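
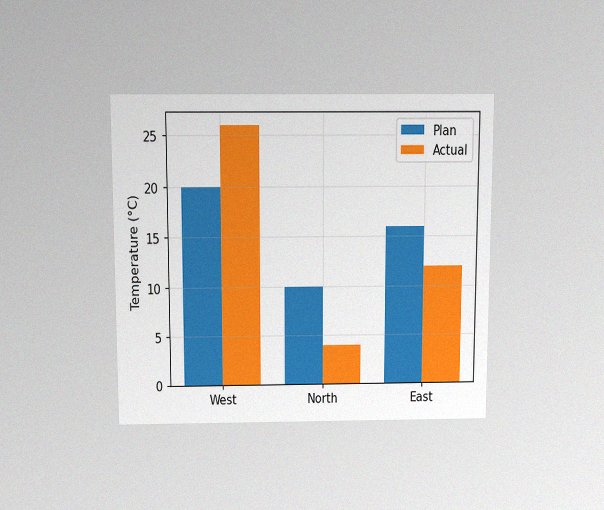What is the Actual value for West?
The chart is viewed slightly from above, with some photo noise. The Actual bar at West reaches 26°C on the y-axis.

26°C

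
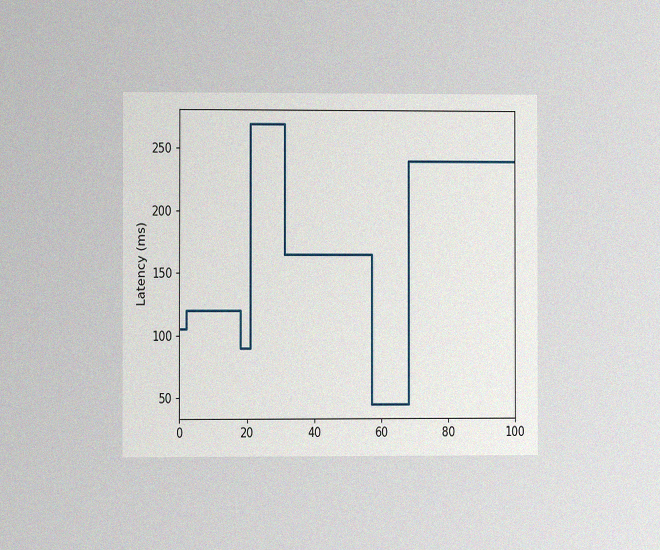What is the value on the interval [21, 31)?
The chart is viewed at a slight angle, with some photo noise. On [21, 31) the step sits at 270ms.

270ms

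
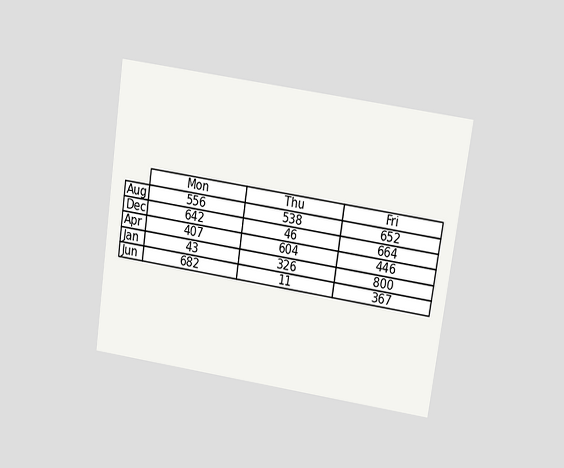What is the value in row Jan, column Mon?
43

The chart is tilted about 8° clockwise and viewed at a slight angle. The (Jan, Mon) cell reads 43.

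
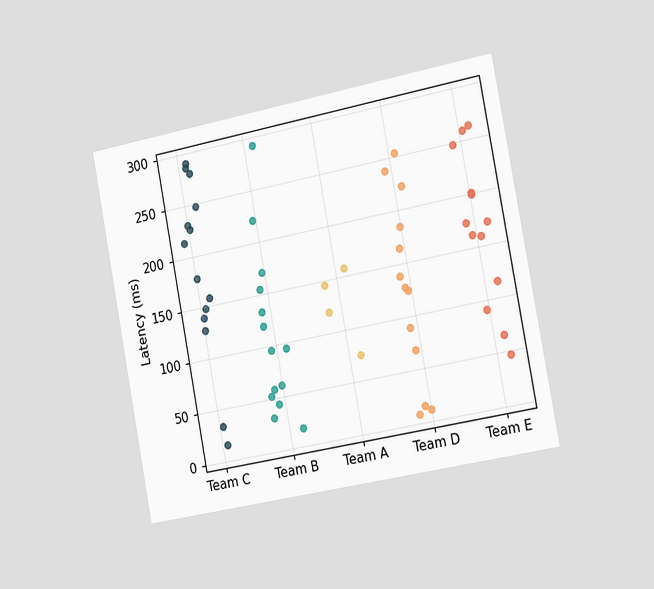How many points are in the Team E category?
13

The chart is tilted about 11° counter-clockwise and viewed slightly from the right. Counting the markers in the Team E column gives 13.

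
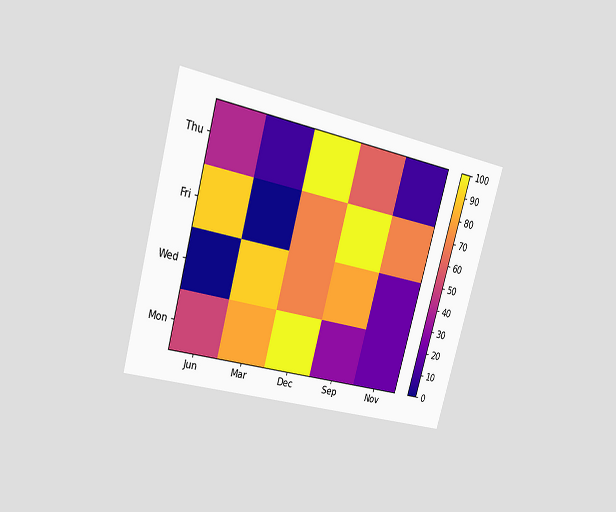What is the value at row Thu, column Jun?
The chart is tilted about 15° clockwise and viewed slightly from the left. Matching cell (Thu, Jun) against the colorbar gives 40.

40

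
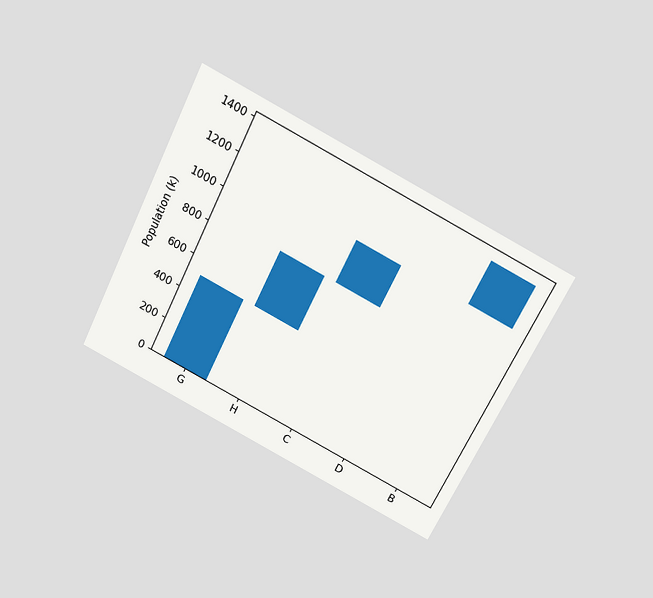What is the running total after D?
1105k

The chart is tilted about 26° clockwise and viewed slightly from above. After D the running total reaches 1105k.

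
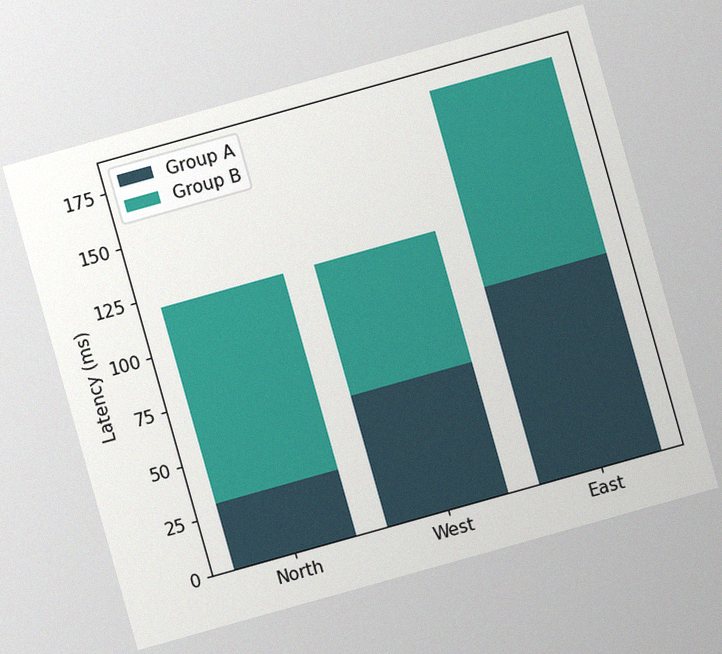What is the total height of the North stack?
120ms

The chart is tilted about 16° counter-clockwise, with some photo noise. The North stack's top reaches 120ms on the y-axis.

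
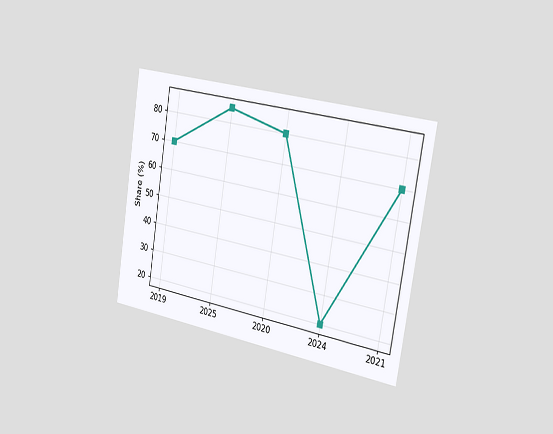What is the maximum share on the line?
The chart is tilted about 9° clockwise and viewed slightly from the right. The highest point is at 2025, and reading across to the y-axis gives 85%.

85%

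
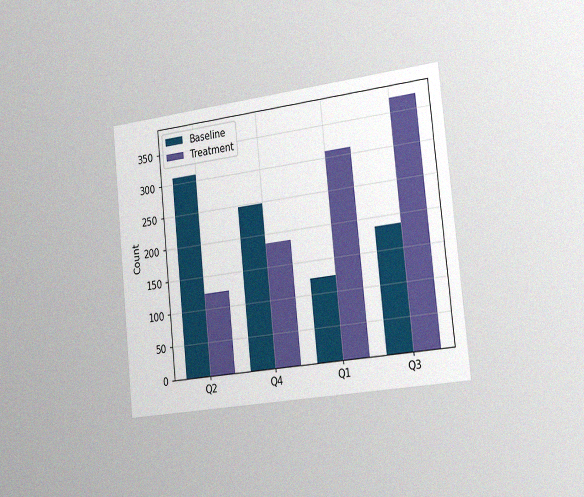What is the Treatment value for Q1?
The chart is tilted about 6° counter-clockwise and viewed slightly from the right, with some photo noise. The Treatment bar at Q1 reaches 310 on the y-axis.

310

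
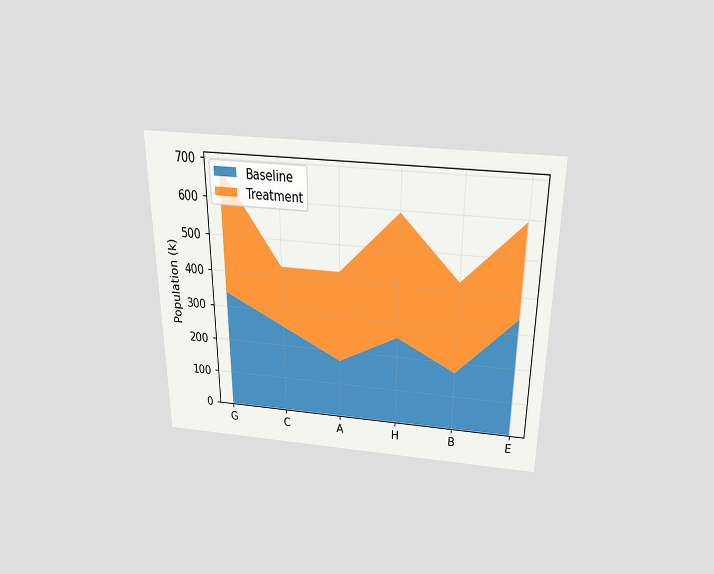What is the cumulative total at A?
The chart is viewed slightly from above. The stacked total at A reaches 425k.

425k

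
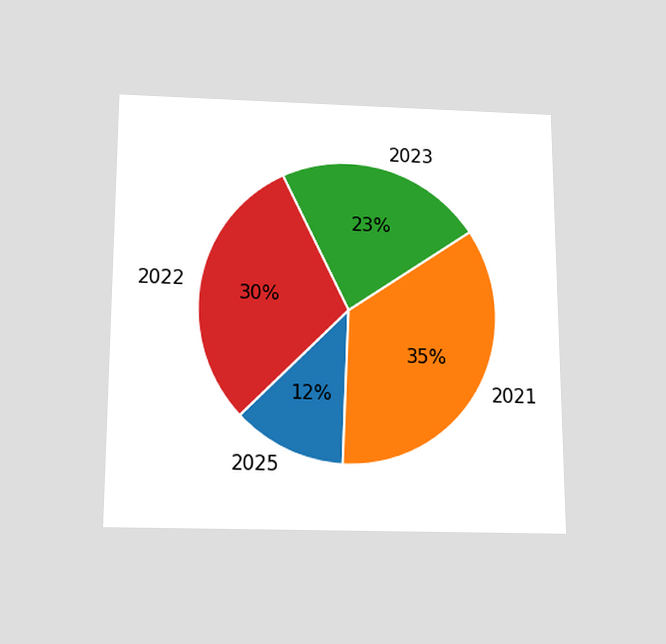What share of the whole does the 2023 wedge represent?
23%

The chart is viewed slightly from below. The 2023 slice takes up 23% of the pie.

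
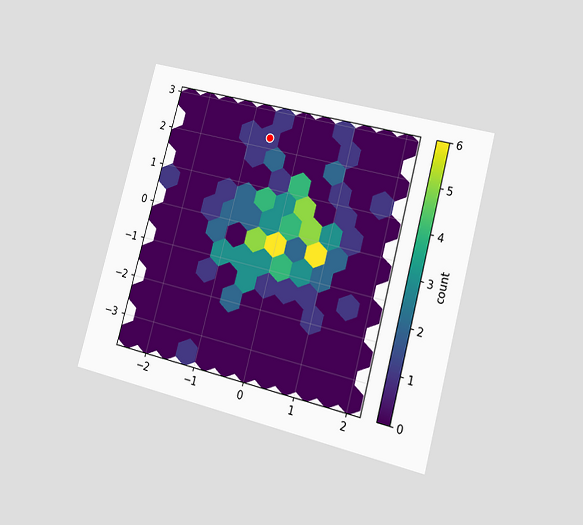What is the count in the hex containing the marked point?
The chart is tilted about 15° clockwise and viewed at a slight angle. The marked hex reads 1 on the colorbar.

1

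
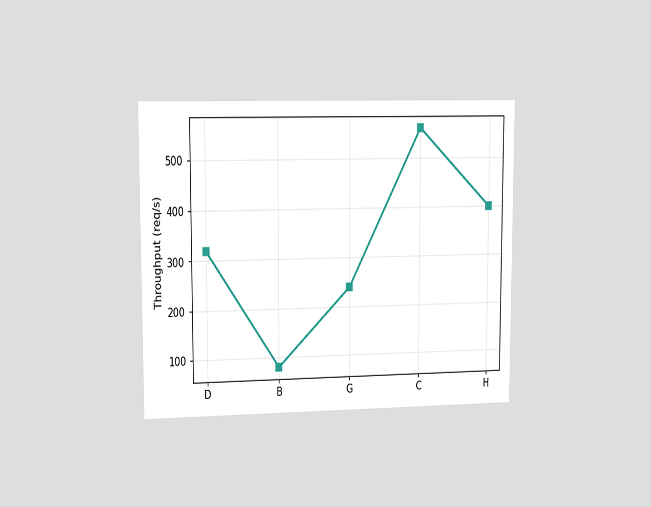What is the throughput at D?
The chart is viewed slightly from the left. At D, the line is at 320req/s.

320req/s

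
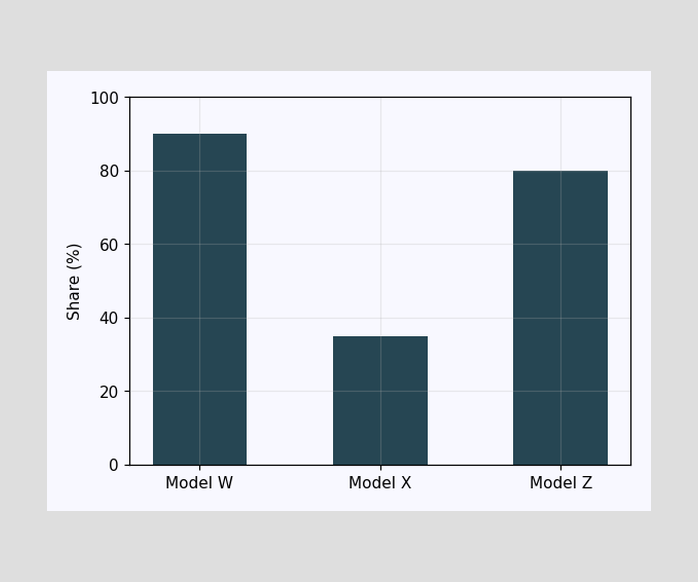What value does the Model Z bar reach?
80%

Reading along the chart's y-axis, the Model Z bar reaches 80%.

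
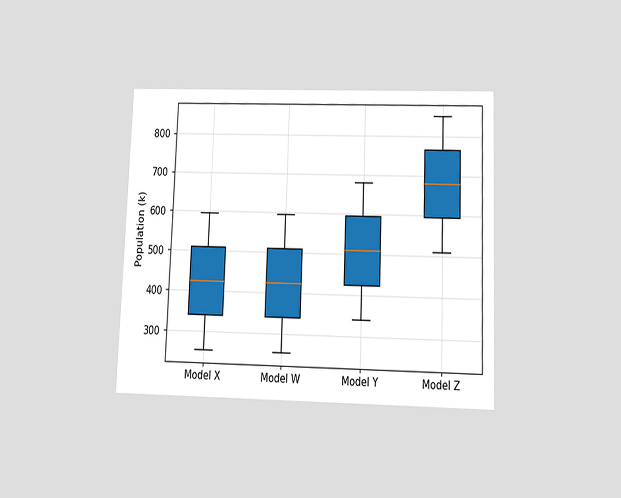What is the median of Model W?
The chart is tilted about 2° clockwise and viewed slightly from below. The median line in the Model W box sits at 425k.

425k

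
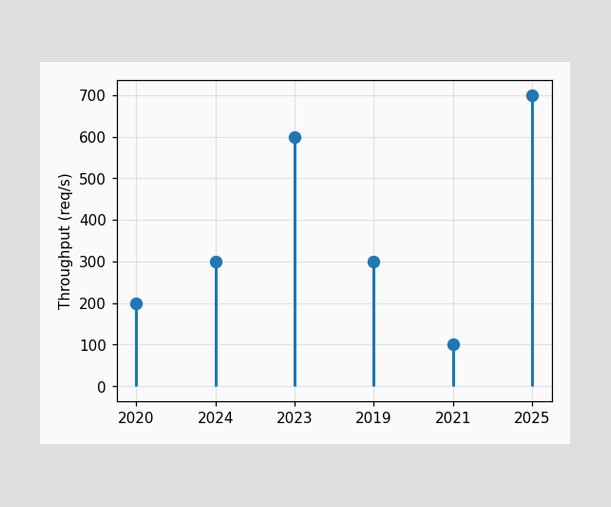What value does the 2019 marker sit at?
300req/s

The 2019 marker sits at 300req/s.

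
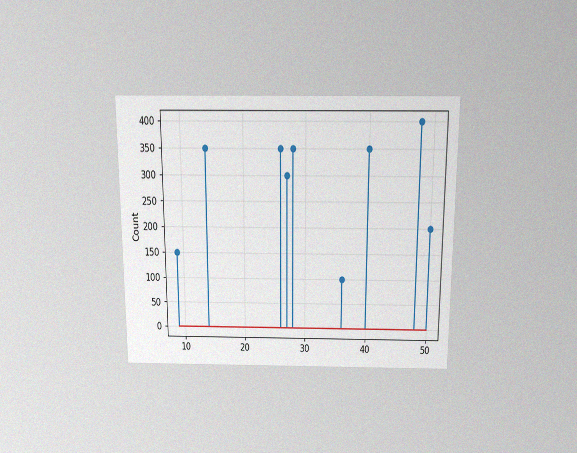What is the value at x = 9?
The chart is viewed slightly from above, with some photo noise. The stem at x=9 reaches 150.

150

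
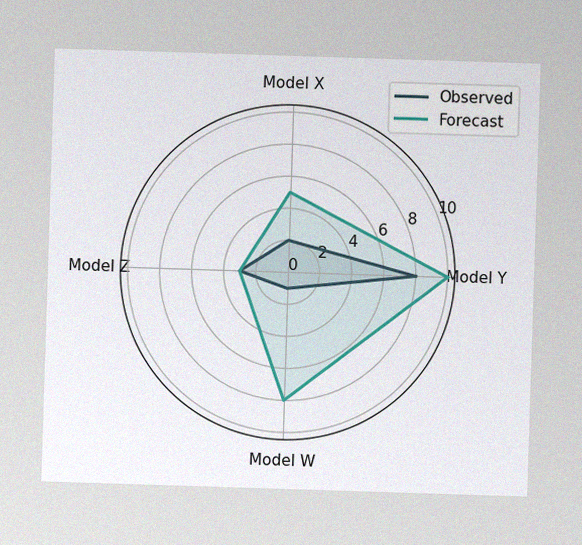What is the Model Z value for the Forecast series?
3

The image has some photo noise and uneven lighting. On the Model Z axis, Forecast reaches 3.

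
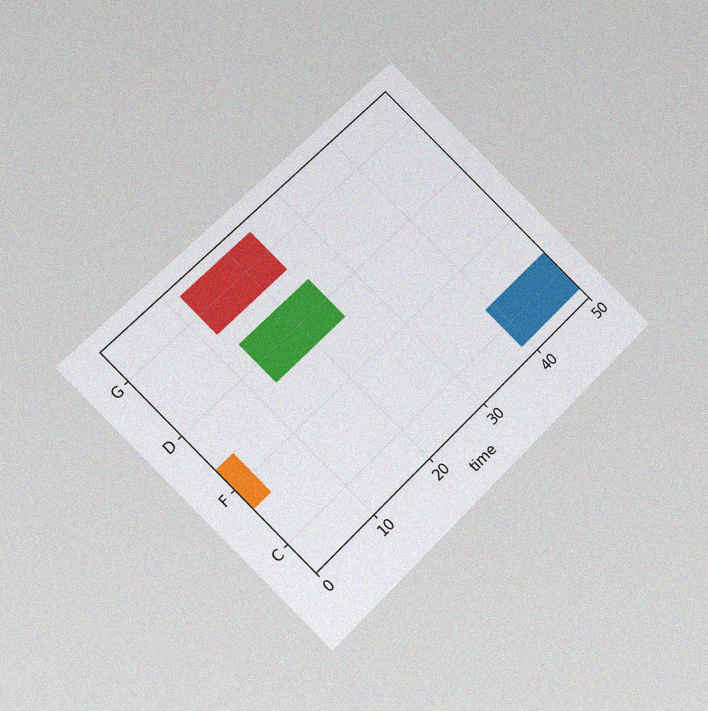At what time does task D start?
13

The chart is tilted about 45° counter-clockwise and viewed at a slight angle, with some photo noise. The D bar begins at t=13.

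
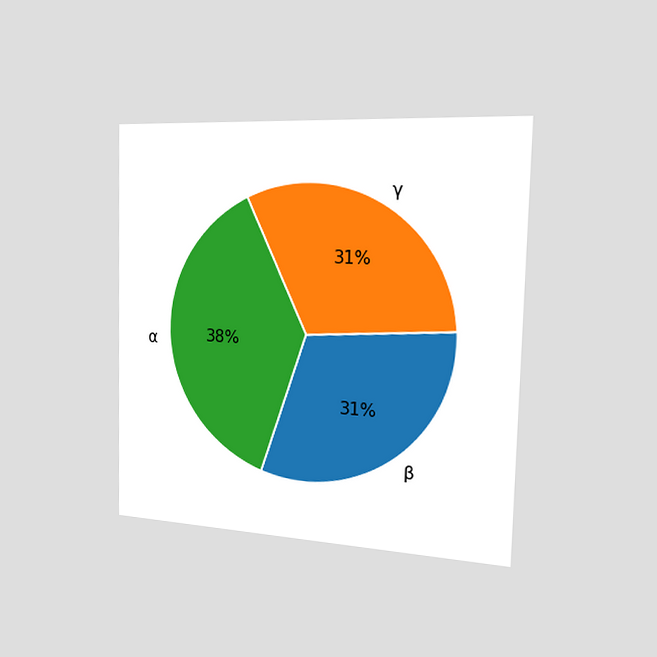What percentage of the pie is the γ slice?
31%

The chart is viewed slightly from the right. The γ slice takes up 31% of the pie.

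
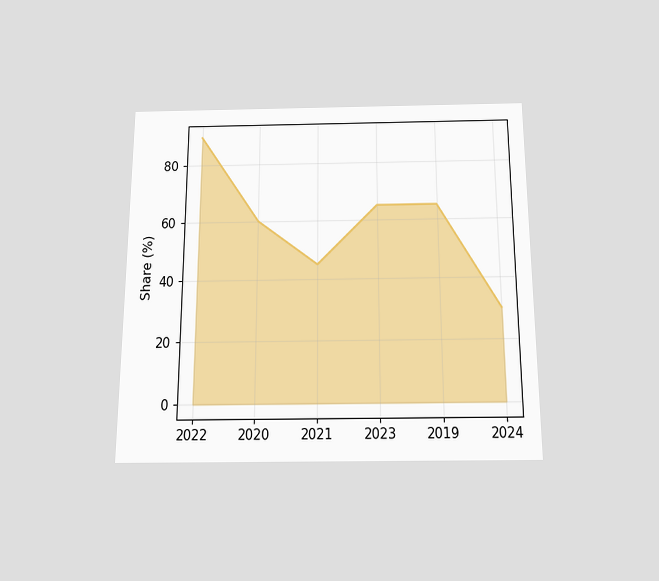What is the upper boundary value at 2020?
The chart is viewed slightly from below. At 2020 the upper boundary is at 60%.

60%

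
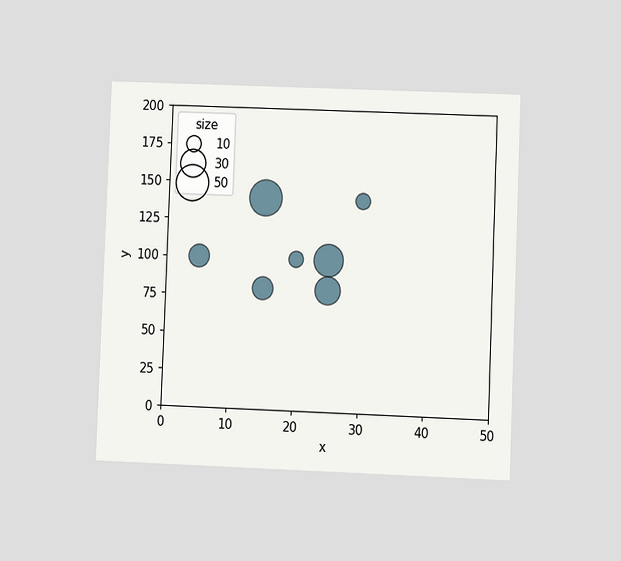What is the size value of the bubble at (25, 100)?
40

The chart is tilted about 2° clockwise and viewed at a slight angle. Matching the bubble at (25, 100) against the size legend gives 40.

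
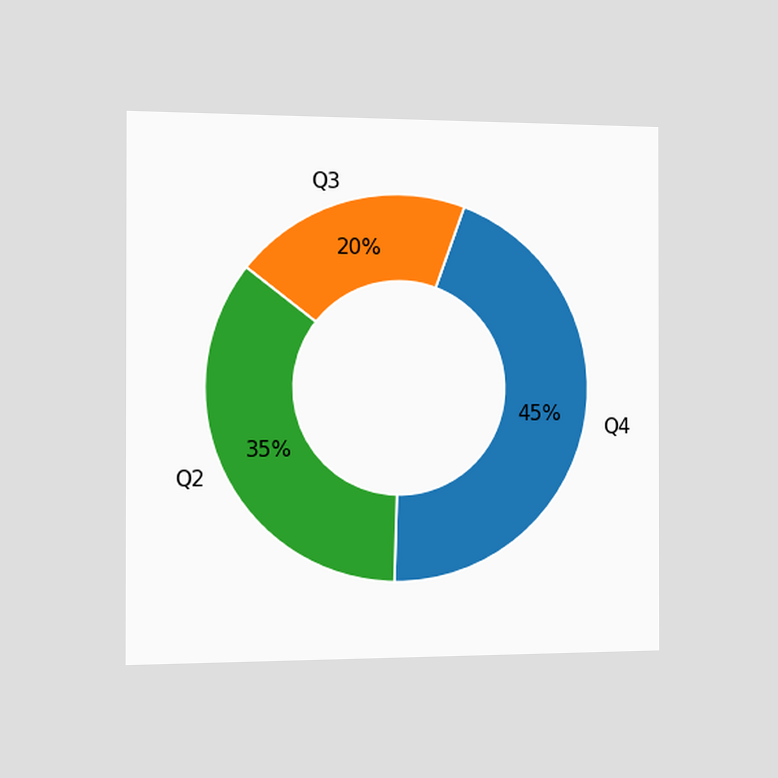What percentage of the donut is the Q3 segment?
The chart is viewed slightly from the left. The Q3 segment takes up 20% of the ring.

20%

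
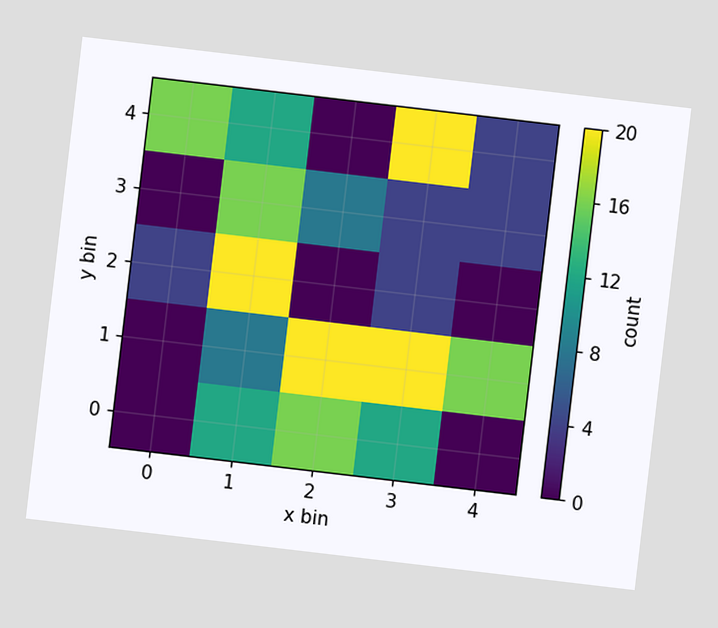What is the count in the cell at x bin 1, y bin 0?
The chart is tilted about 7° clockwise. Matching the cell (1, 0) against the colorbar gives 12.

12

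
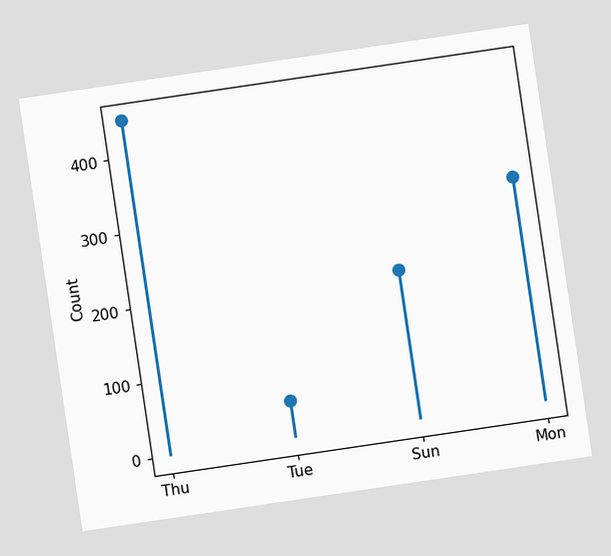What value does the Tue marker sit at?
50

The chart is tilted about 8° counter-clockwise. The Tue marker sits at 50.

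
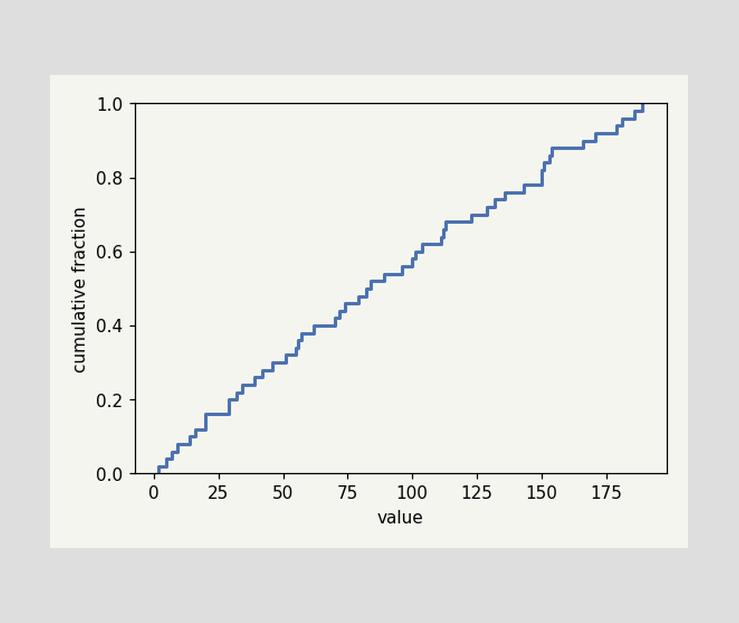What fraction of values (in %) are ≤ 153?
At x=153 the ECDF step is at 86%.

86%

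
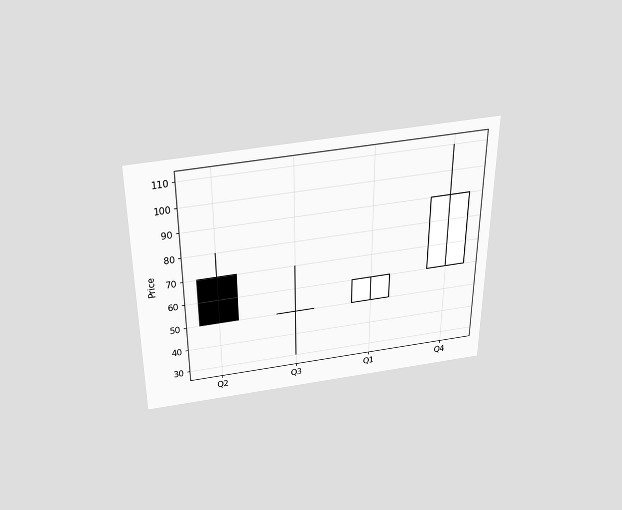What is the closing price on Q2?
50

The chart is viewed slightly from above. The Q2 candle closes at 50.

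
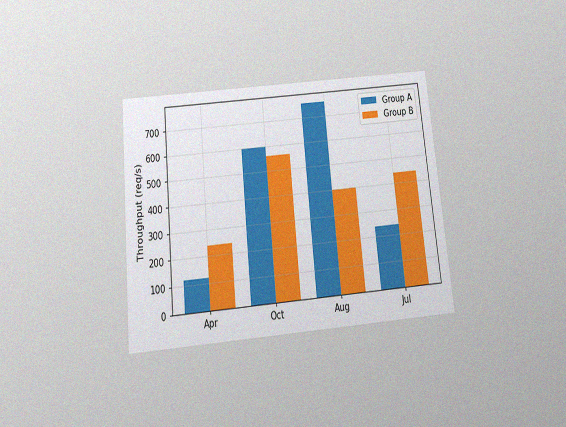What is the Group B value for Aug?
The chart is tilted about 6° counter-clockwise and viewed slightly from below, with some photo noise. The Group B bar at Aug reaches 400req/s on the y-axis.

400req/s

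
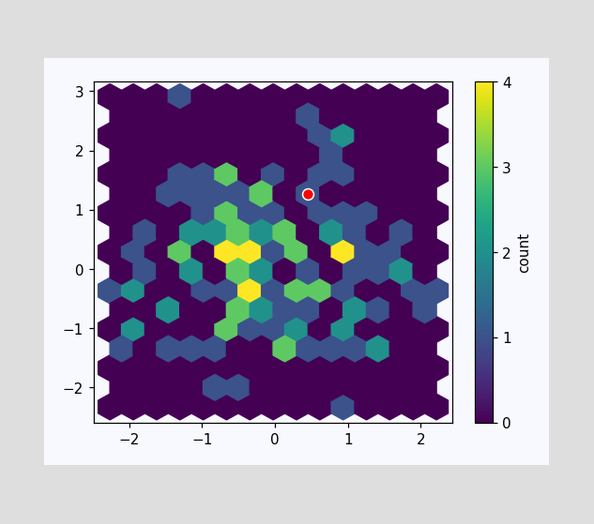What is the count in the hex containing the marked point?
The marked hex reads 1 on the colorbar.

1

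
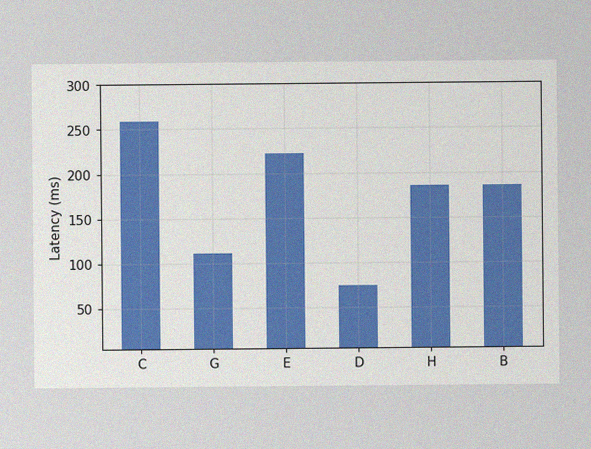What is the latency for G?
111ms

The image has some photo noise and uneven lighting. Reading along the chart's y-axis, the G bar reaches 111ms.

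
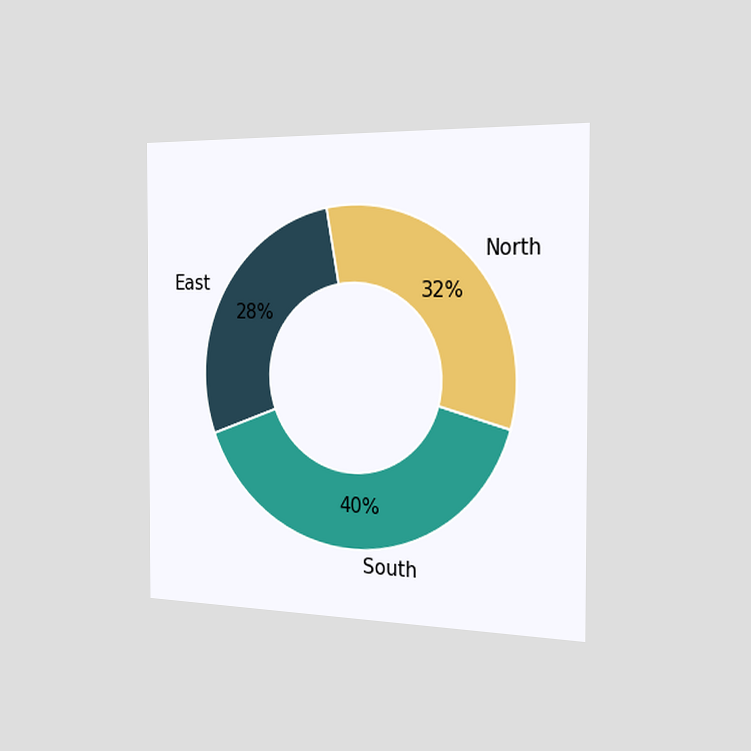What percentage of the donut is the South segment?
40%

The chart is viewed slightly from the right. The South segment takes up 40% of the ring.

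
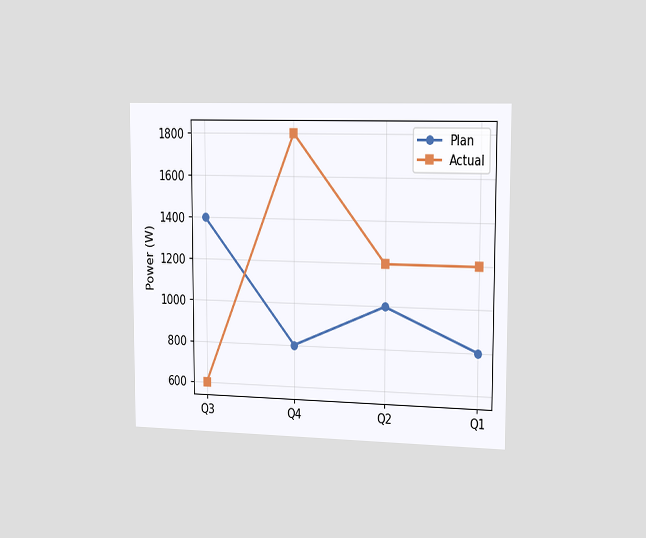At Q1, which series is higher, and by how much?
The chart is viewed slightly from the right. At Q1, Actual sits above the other line by 400W.

Actual, by 400W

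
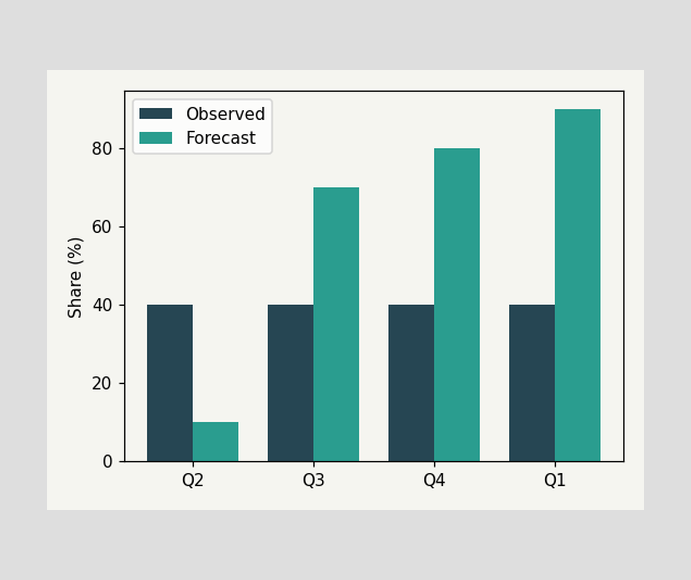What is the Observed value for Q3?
40%

The Observed bar at Q3 reaches 40% on the y-axis.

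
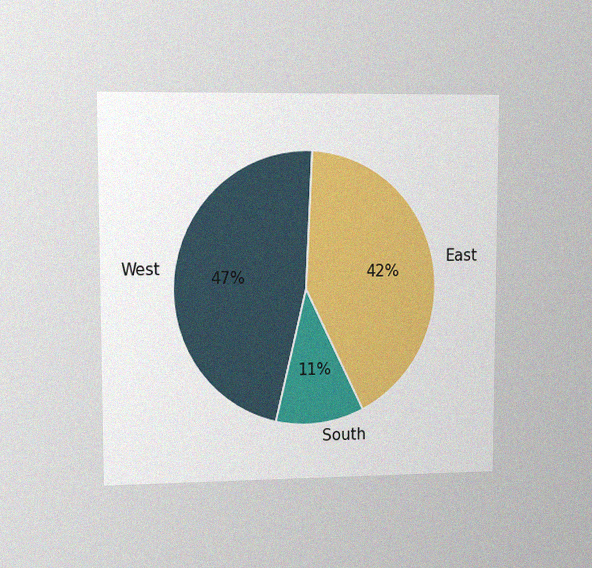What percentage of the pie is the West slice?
The chart is viewed at a slight angle, with some photo noise. The West slice takes up 47% of the pie.

47%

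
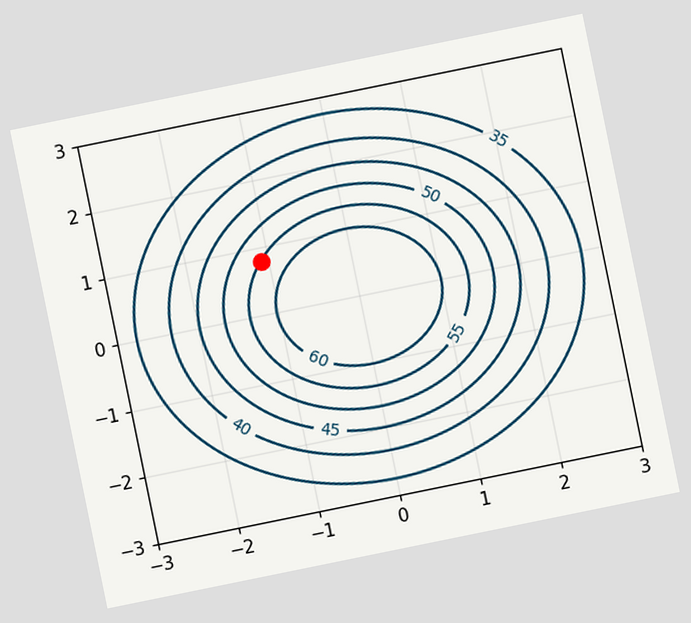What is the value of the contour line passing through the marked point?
The chart is tilted about 12° counter-clockwise. The marked point sits on the contour labelled 55.

55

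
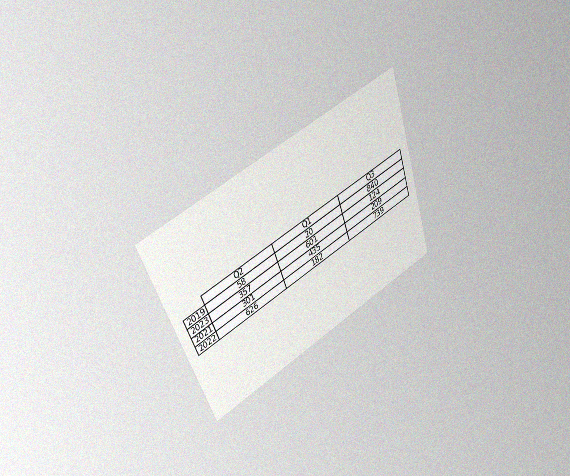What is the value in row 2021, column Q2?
301

The chart is tilted about 20° counter-clockwise and viewed at a slight angle, with some photo noise. The (2021, Q2) cell reads 301.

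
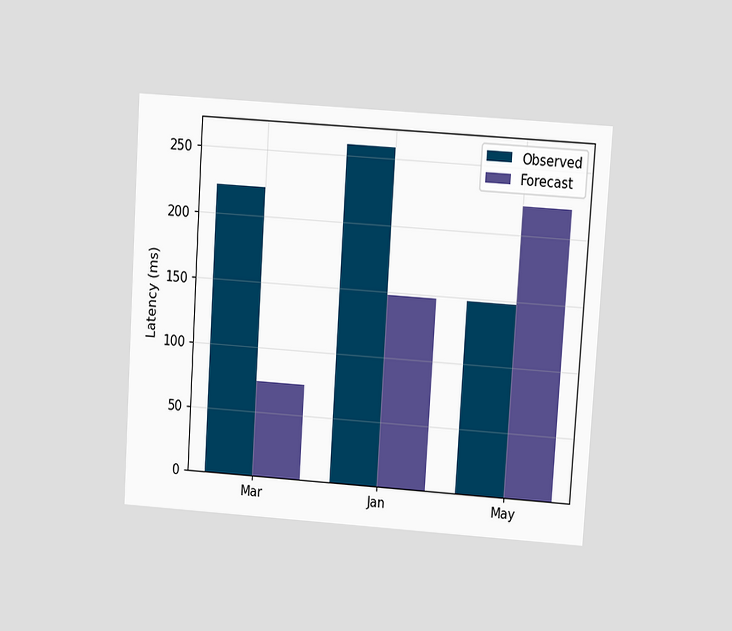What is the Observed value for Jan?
259ms

The chart is tilted about 4° clockwise and viewed at a slight angle. The Observed bar at Jan reaches 259ms on the y-axis.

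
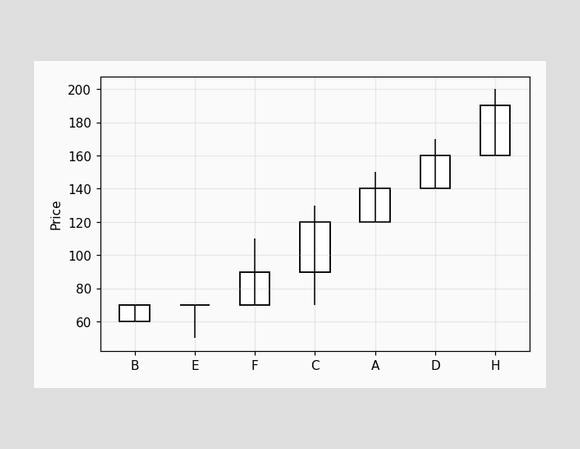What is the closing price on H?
The H candle closes at 190.

190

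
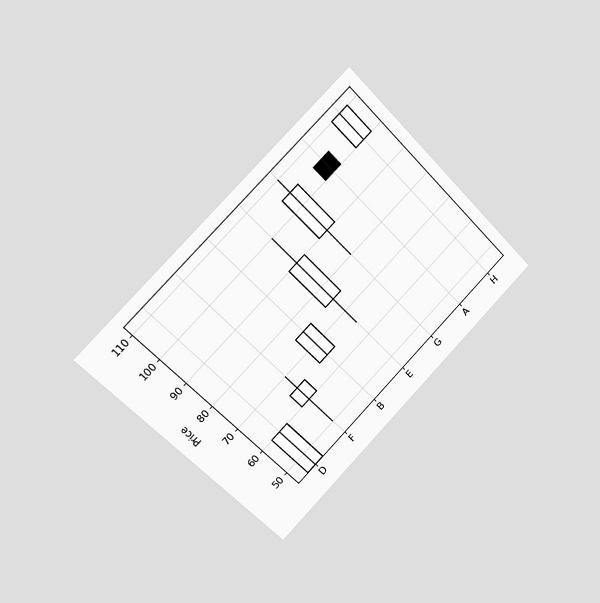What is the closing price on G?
The chart is tilted about 45° counter-clockwise and viewed slightly from the left. The G candle closes at 105.

105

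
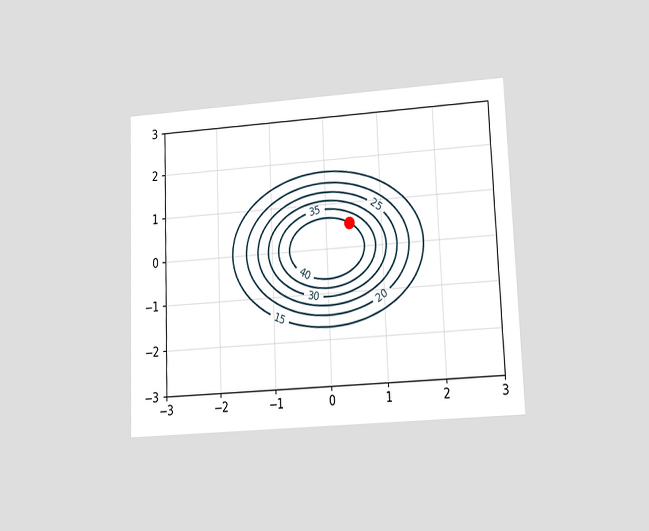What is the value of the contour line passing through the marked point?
40

The chart is tilted about 2° counter-clockwise and viewed at a slight angle. The marked point sits on the contour labelled 40.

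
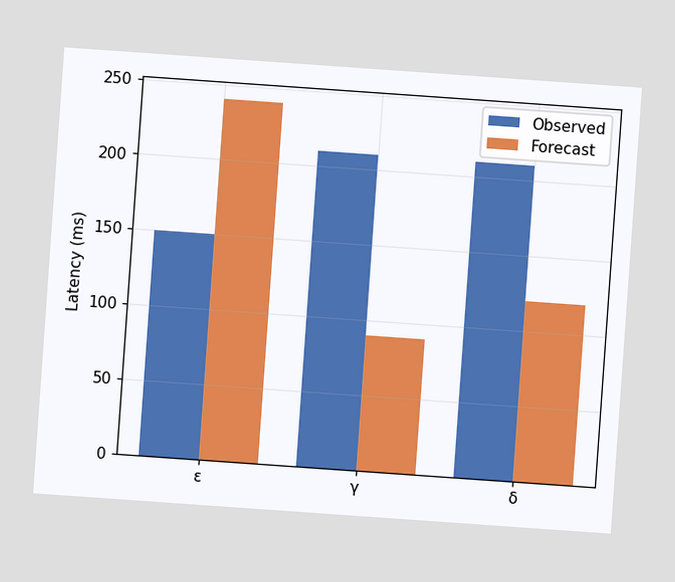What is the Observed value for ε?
150ms

The chart is tilted about 4° clockwise. The Observed bar at ε reaches 150ms on the y-axis.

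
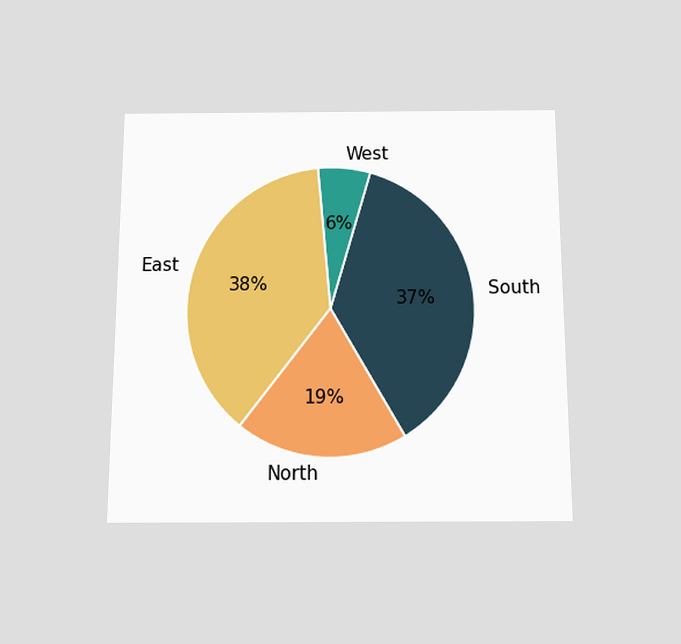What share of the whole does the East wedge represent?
The chart is viewed slightly from below. The East slice takes up 38% of the pie.

38%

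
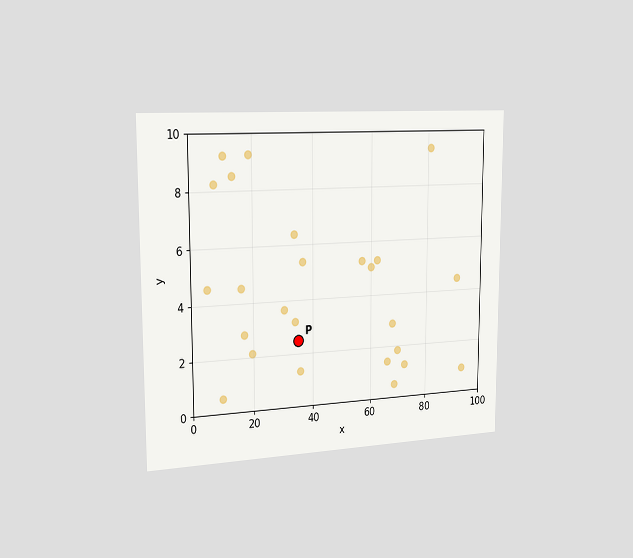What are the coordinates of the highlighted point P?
The chart is viewed slightly from the left. Following the gridlines from P to each axis, P sits at (35, 2.5).

(35, 2.5)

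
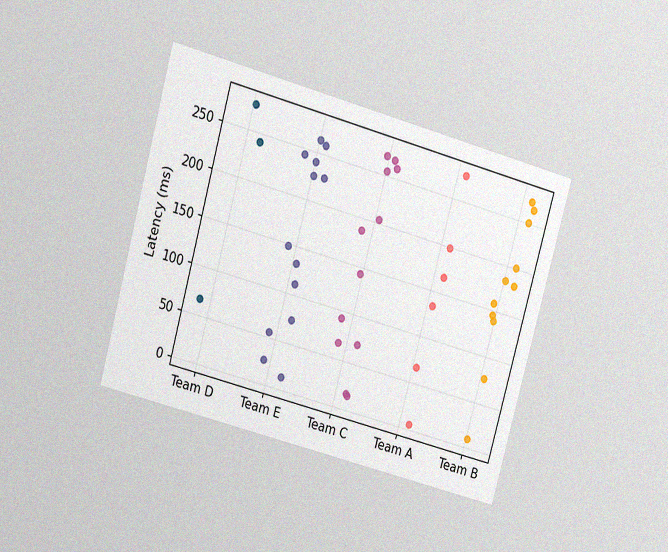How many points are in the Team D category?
3

The chart is tilted about 15° clockwise and viewed at a slight angle, with some photo noise. Counting the markers in the Team D column gives 3.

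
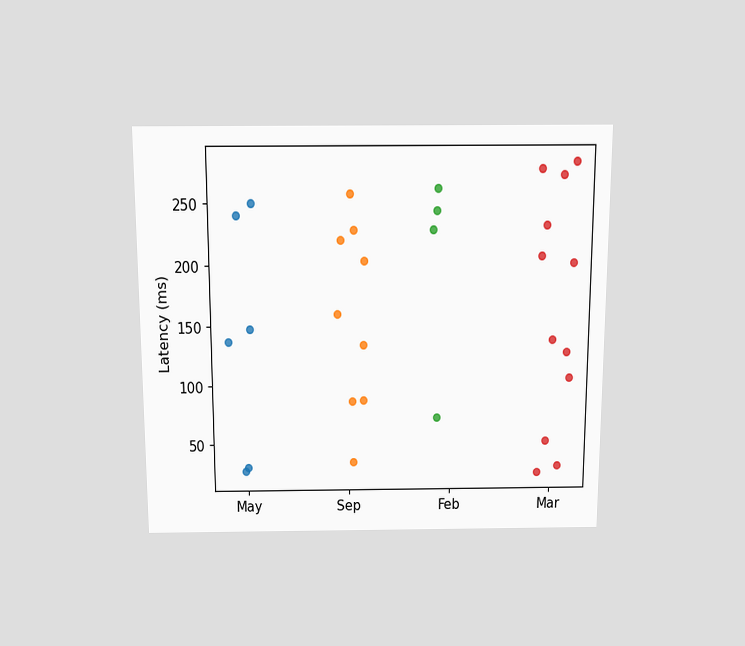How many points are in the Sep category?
The chart is viewed slightly from above. Counting the markers in the Sep column gives 9.

9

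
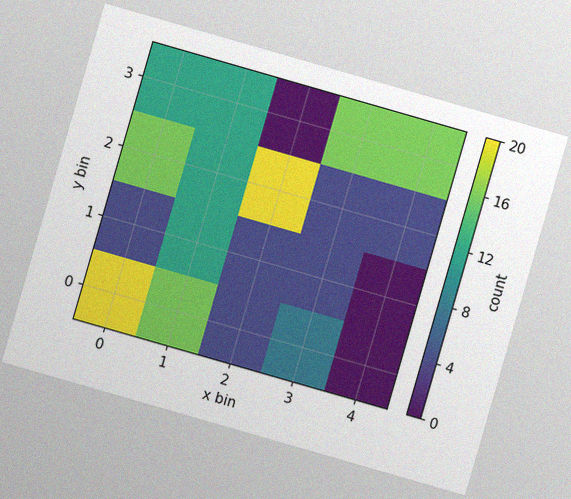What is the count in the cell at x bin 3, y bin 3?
16

The chart is tilted about 16° clockwise, with some photo noise. Matching the cell (3, 3) against the colorbar gives 16.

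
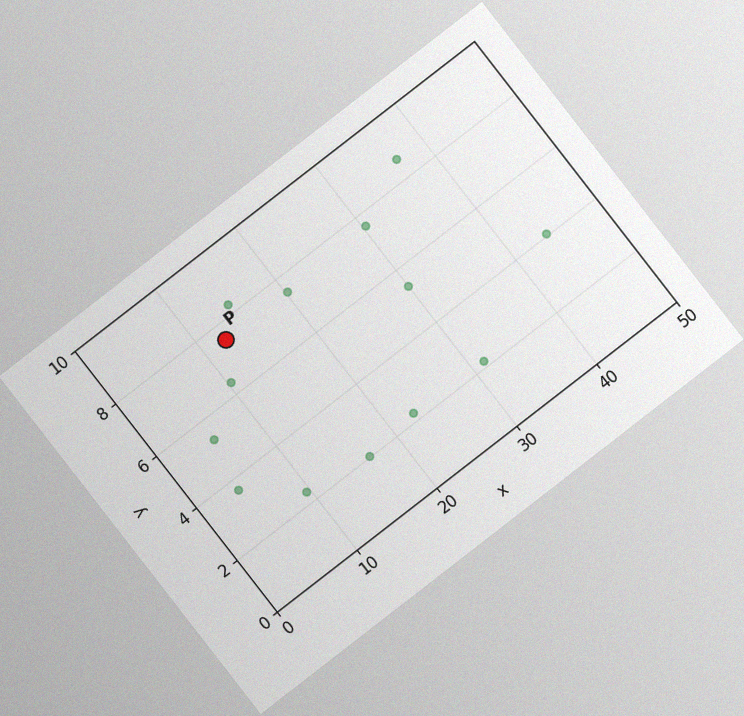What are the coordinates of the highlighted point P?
(12.5, 7.5)

The chart is tilted about 38° counter-clockwise, with some photo noise. Following the gridlines from P to each axis, P sits at (12.5, 7.5).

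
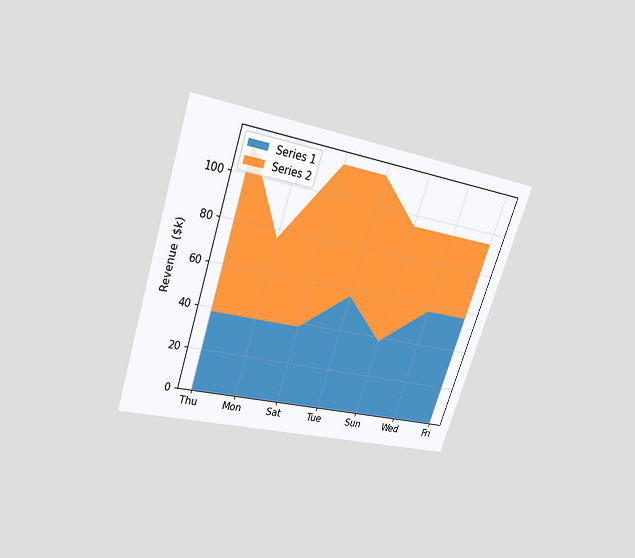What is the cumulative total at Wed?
$95k

The chart is tilted about 18° clockwise and viewed slightly from above. The stacked total at Wed reaches $95k.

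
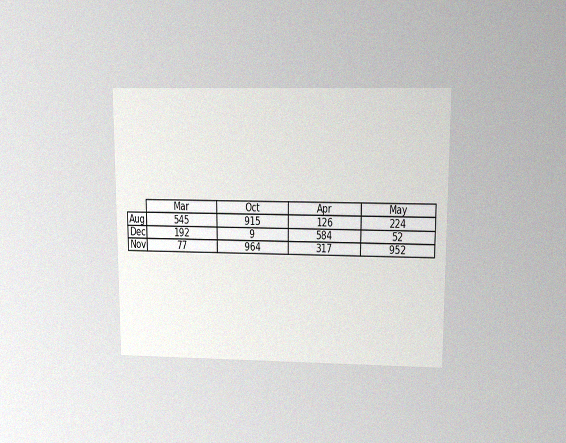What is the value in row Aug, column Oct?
915

The chart is viewed at a slight angle, with some photo noise. The (Aug, Oct) cell reads 915.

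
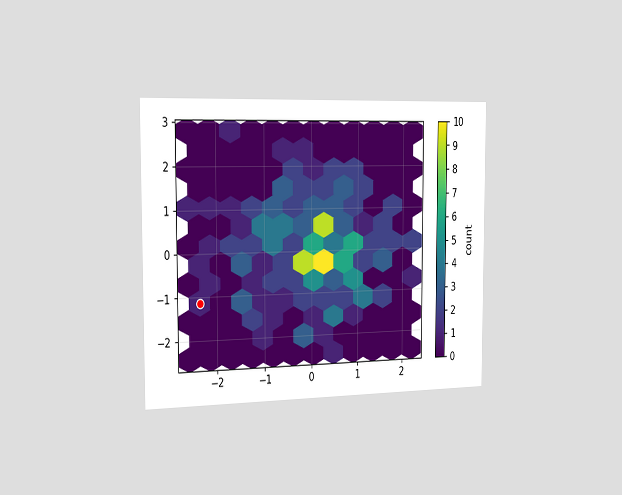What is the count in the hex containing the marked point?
The chart is viewed slightly from the left. The marked hex reads 1 on the colorbar.

1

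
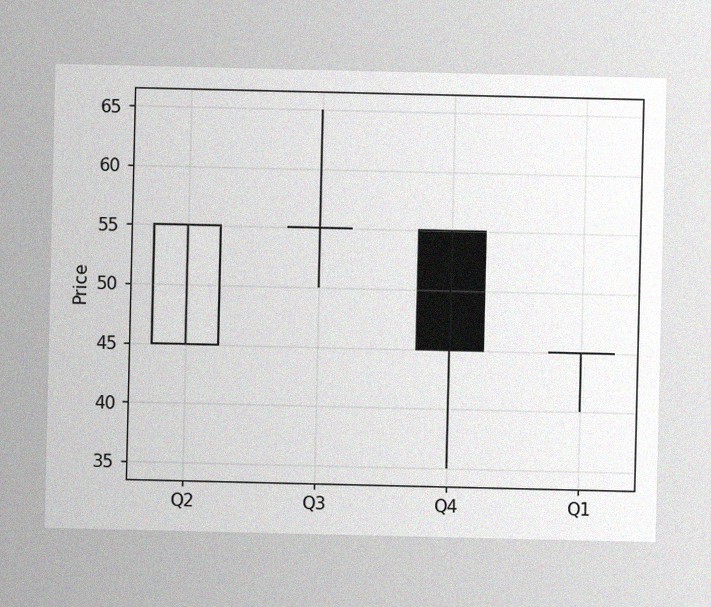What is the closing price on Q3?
The image has some photo noise and uneven lighting. The Q3 candle closes at 55.

55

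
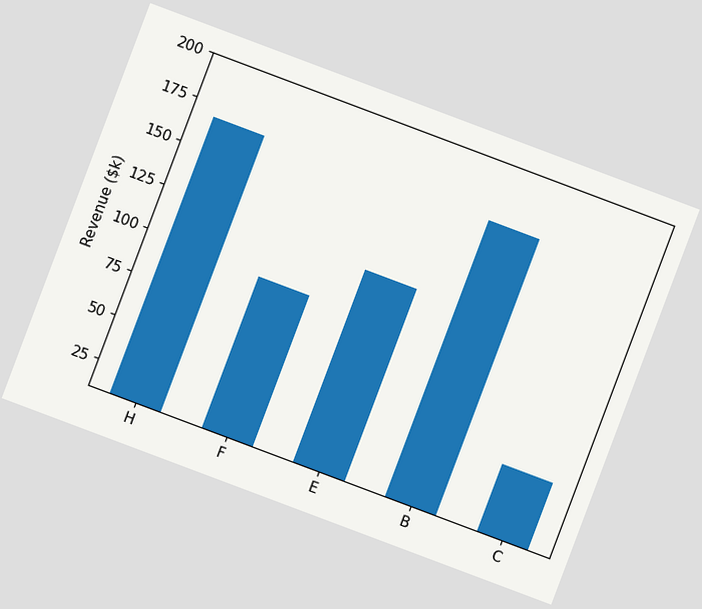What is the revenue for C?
The chart is tilted about 21° clockwise. Reading along the chart's y-axis, the C bar reaches $48k.

$48k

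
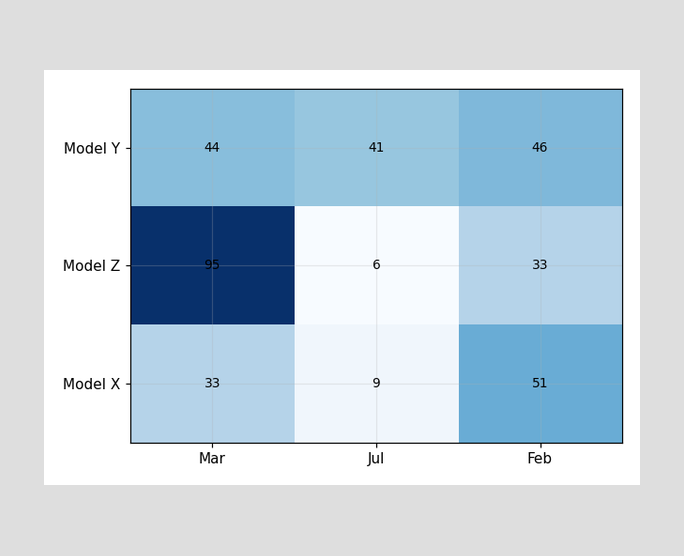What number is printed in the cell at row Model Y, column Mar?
The (Model Y, Mar) cell reads 44.

44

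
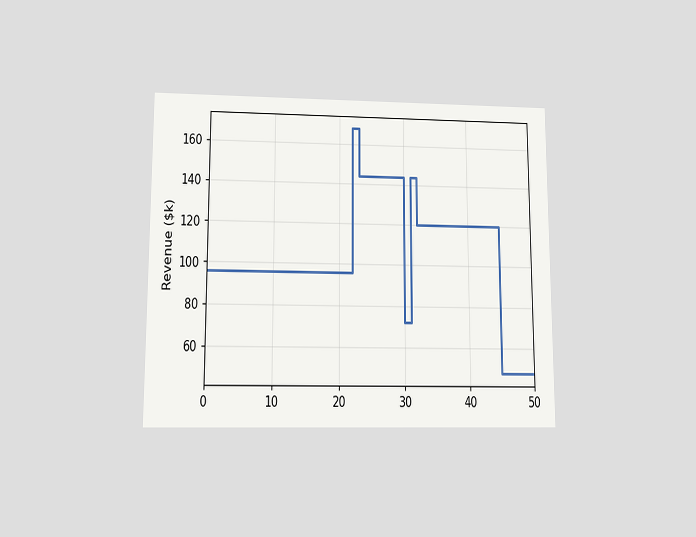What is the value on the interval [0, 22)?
The chart is viewed slightly from below. On [0, 22) the step sits at $96k.

$96k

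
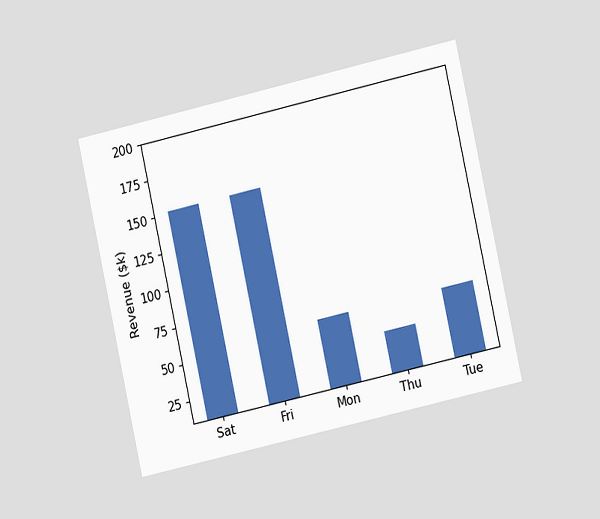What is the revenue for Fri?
The chart is tilted about 13° counter-clockwise and viewed at a slight angle. Reading along the chart's y-axis, the Fri bar reaches $152k.

$152k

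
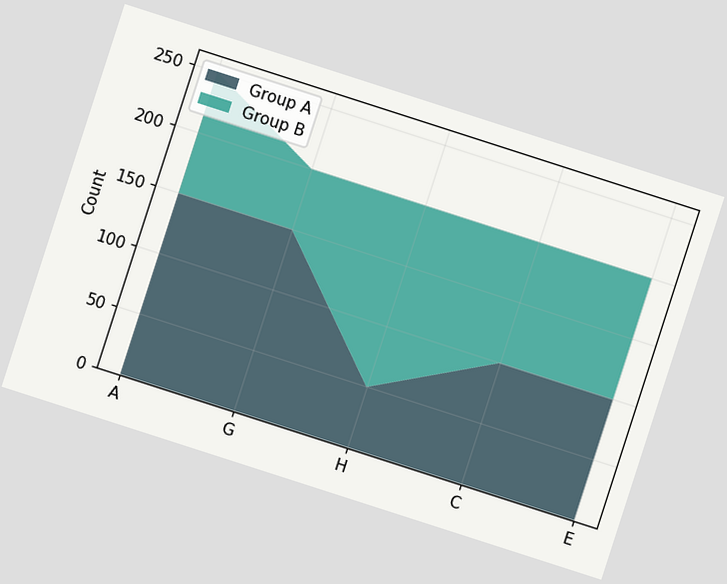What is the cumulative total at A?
The chart is tilted about 18° clockwise. The stacked total at A reaches 250.

250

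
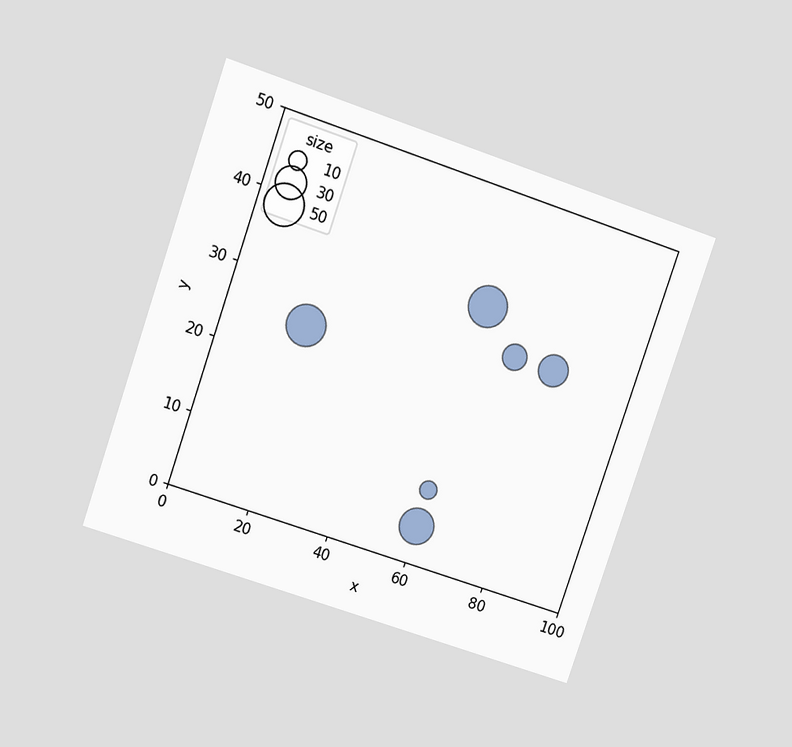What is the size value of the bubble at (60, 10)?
The chart is tilted about 19° clockwise and viewed at a slight angle. Matching the bubble at (60, 10) against the size legend gives 10.

10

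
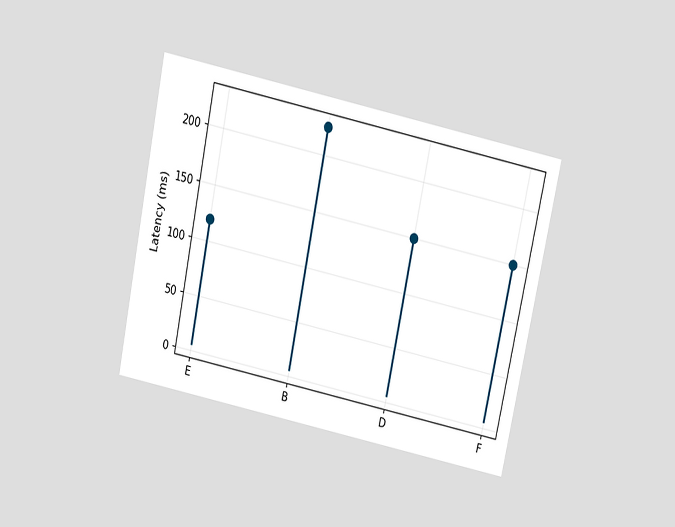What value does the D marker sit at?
The chart is tilted about 12° clockwise and viewed slightly from above. The D marker sits at 150ms.

150ms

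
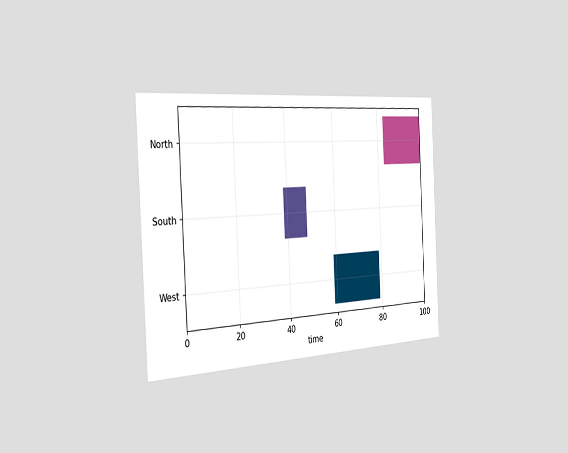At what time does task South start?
39

The chart is tilted about 3° counter-clockwise and viewed slightly from the left. The South bar begins at t=39.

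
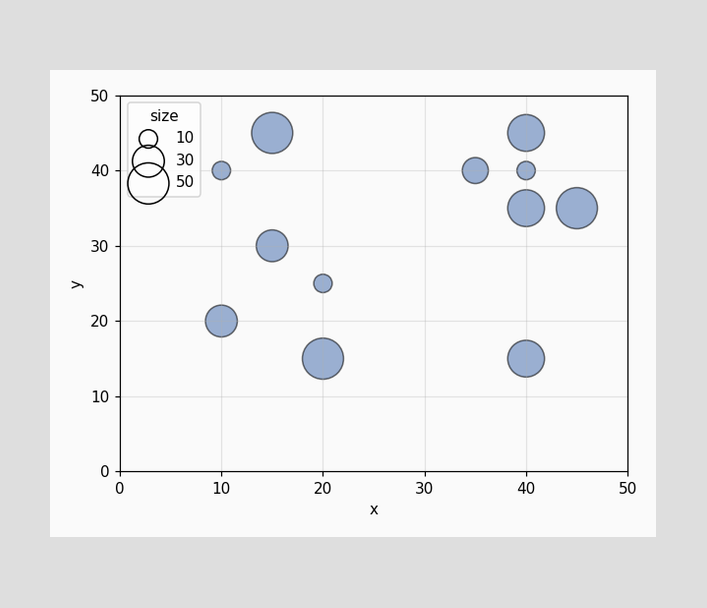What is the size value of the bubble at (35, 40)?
20

Matching the bubble at (35, 40) against the size legend gives 20.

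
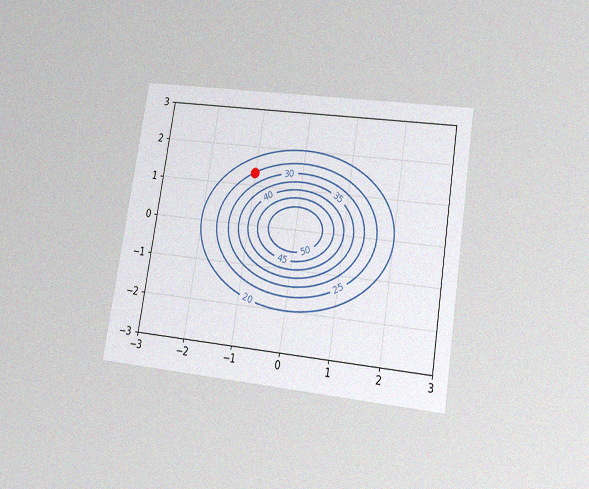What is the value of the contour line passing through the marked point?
25

The chart is tilted about 9° clockwise and viewed slightly from below, with some photo noise. The marked point sits on the contour labelled 25.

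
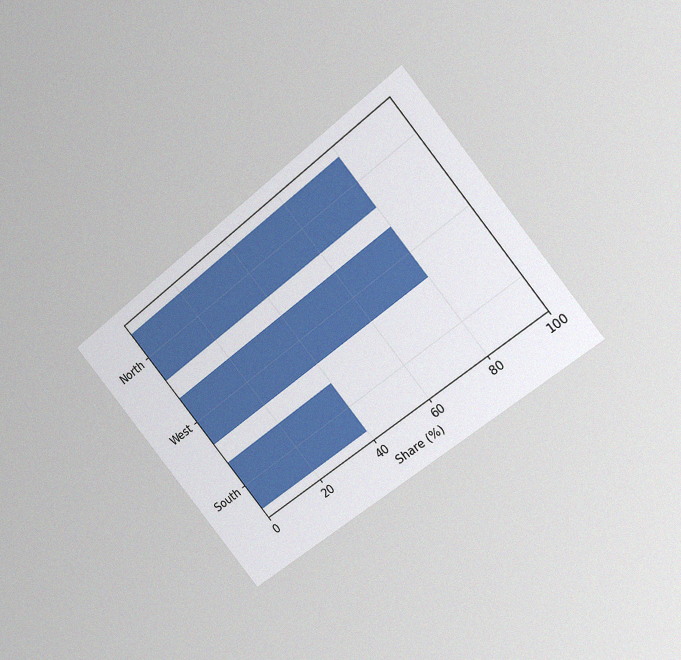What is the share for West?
The chart is tilted about 39° counter-clockwise and viewed at a slight angle, with some photo noise. Reading along the chart's x-axis, the West bar reaches 80%.

80%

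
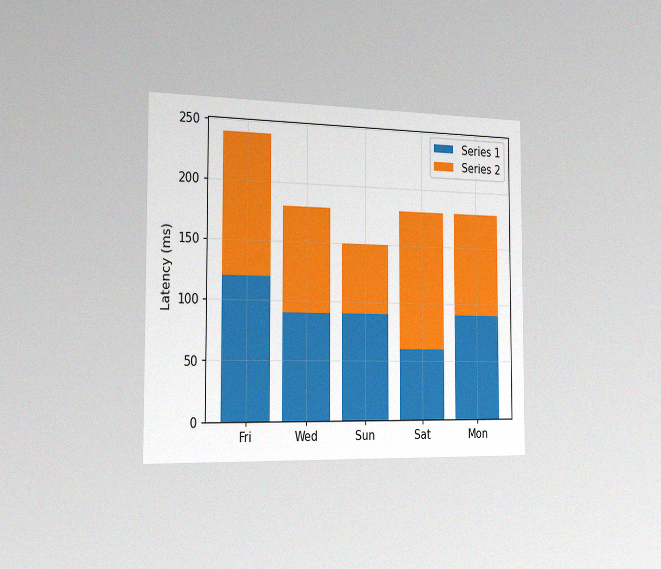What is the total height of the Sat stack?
180ms

The chart is viewed slightly from the left, with some photo noise. The Sat stack's top reaches 180ms on the y-axis.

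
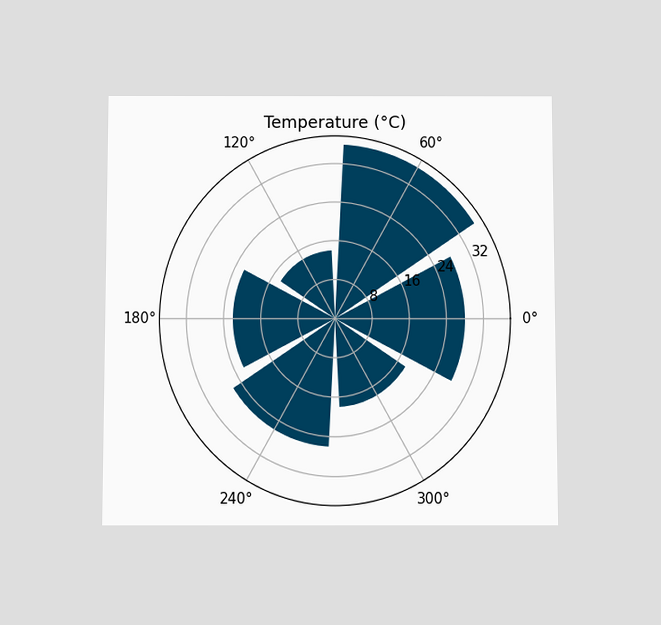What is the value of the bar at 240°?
The chart is viewed slightly from below. The bar at 240° reaches 26°C on the radial axis.

26°C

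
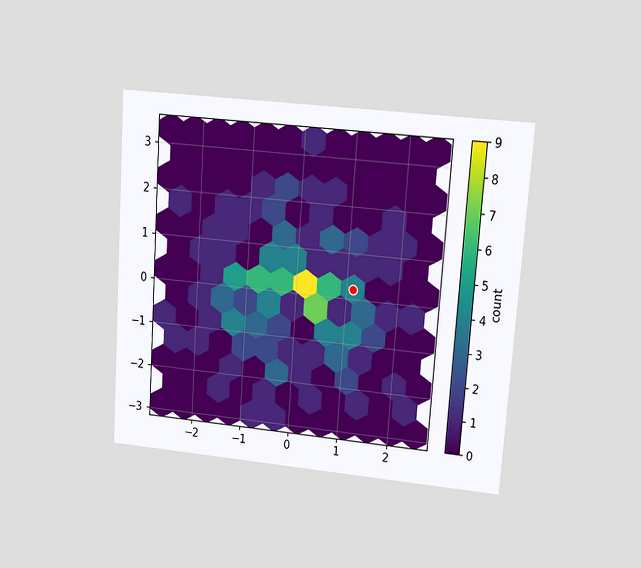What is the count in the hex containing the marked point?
4

The chart is tilted about 4° clockwise and viewed at a slight angle. The marked hex reads 4 on the colorbar.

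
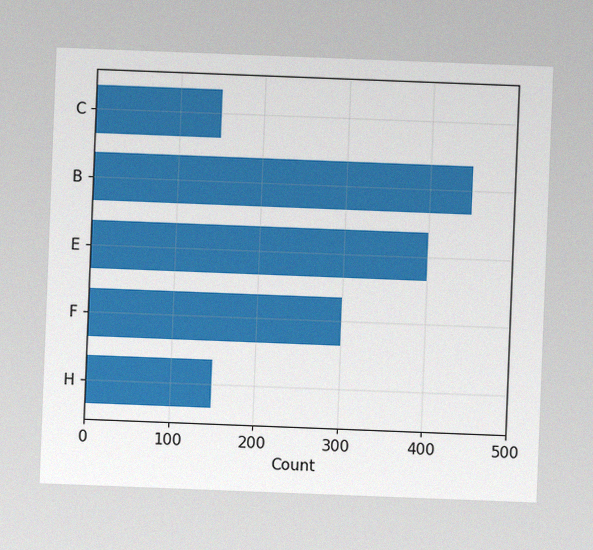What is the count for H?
The chart is tilted about 2° clockwise, with some photo noise. Reading along the chart's x-axis, the H bar reaches 150.

150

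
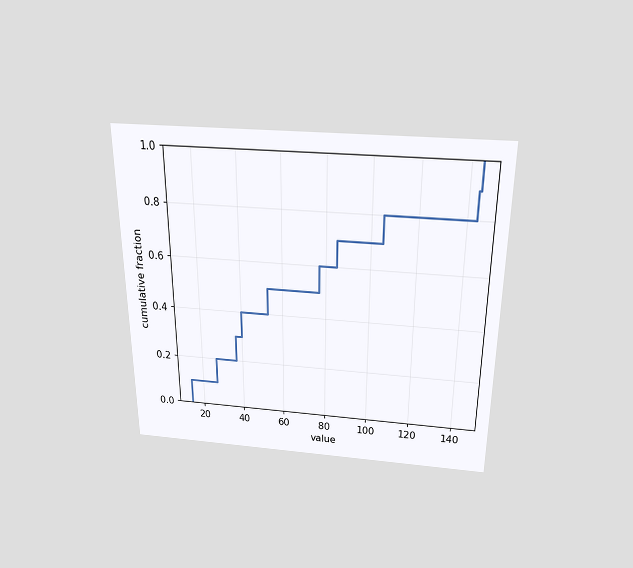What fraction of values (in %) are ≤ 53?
The chart is viewed slightly from above. At x=53 the ECDF step is at 50%.

50%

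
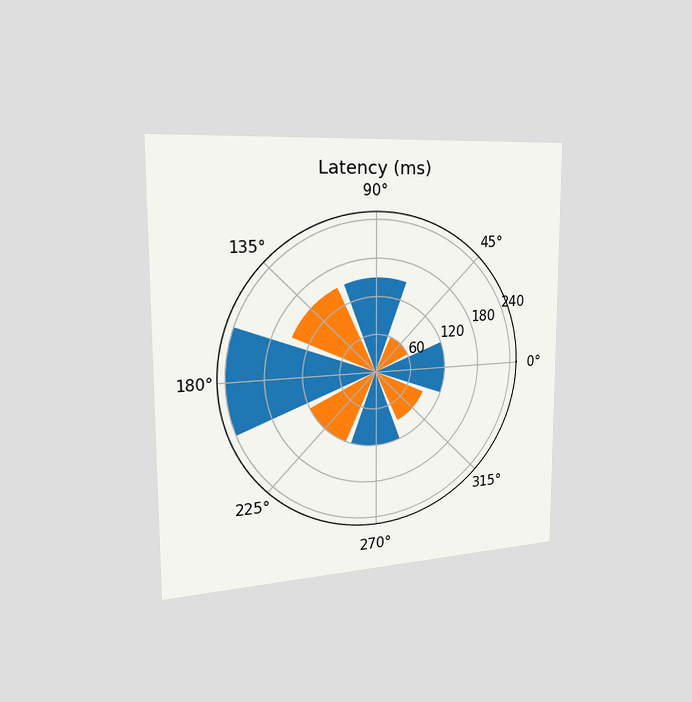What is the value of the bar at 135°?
150ms

The chart is viewed slightly from the left. The bar at 135° reaches 150ms on the radial axis.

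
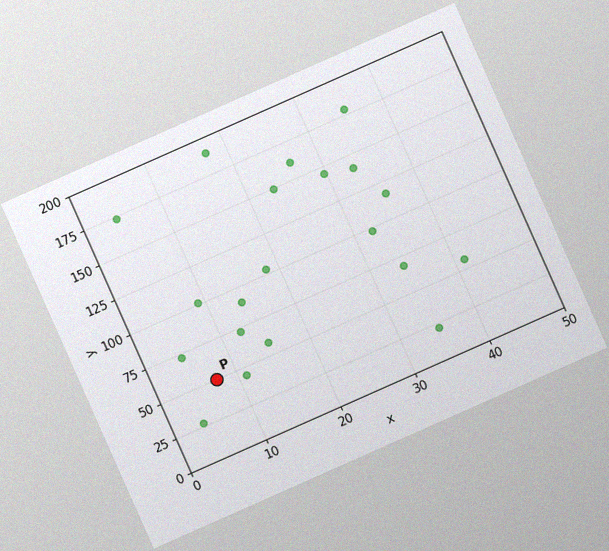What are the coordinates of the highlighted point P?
The chart is tilted about 24° counter-clockwise, with some photo noise. Following the gridlines from P to each axis, P sits at (7.5, 50).

(7.5, 50)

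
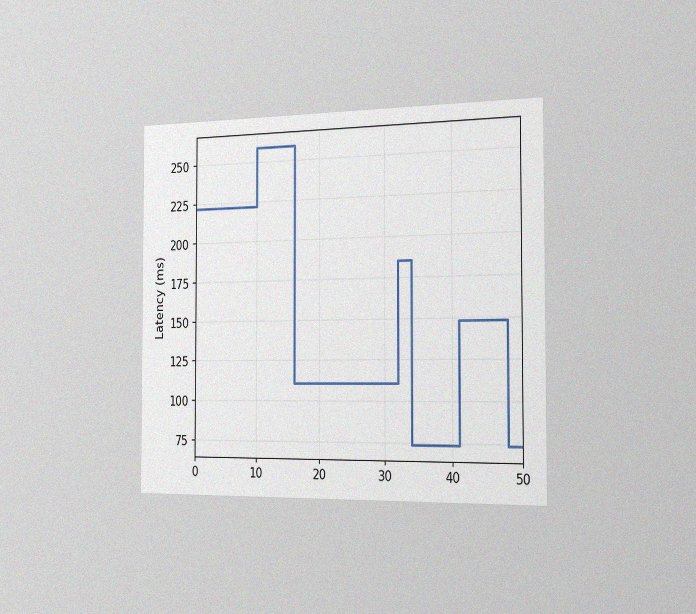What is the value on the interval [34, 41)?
The chart is viewed slightly from the right, with some photo noise. On [34, 41) the step sits at 74ms.

74ms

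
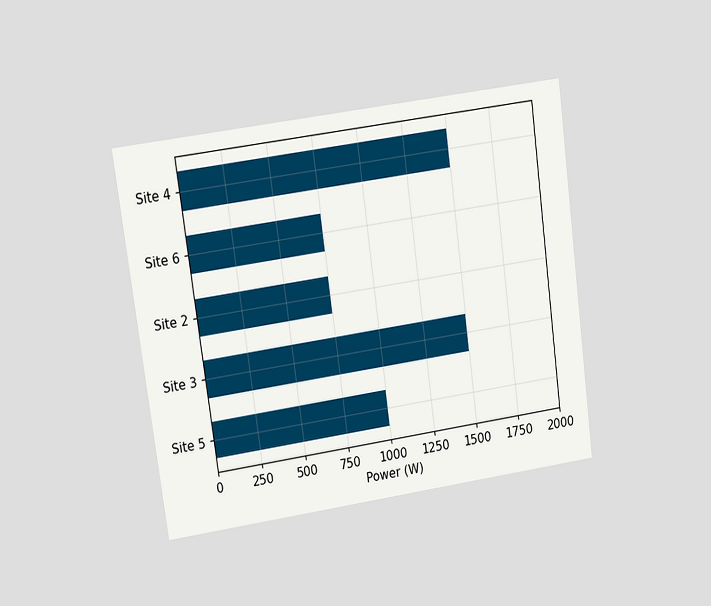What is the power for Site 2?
750W

The chart is tilted about 8° counter-clockwise and viewed at a slight angle. Reading along the chart's x-axis, the Site 2 bar reaches 750W.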